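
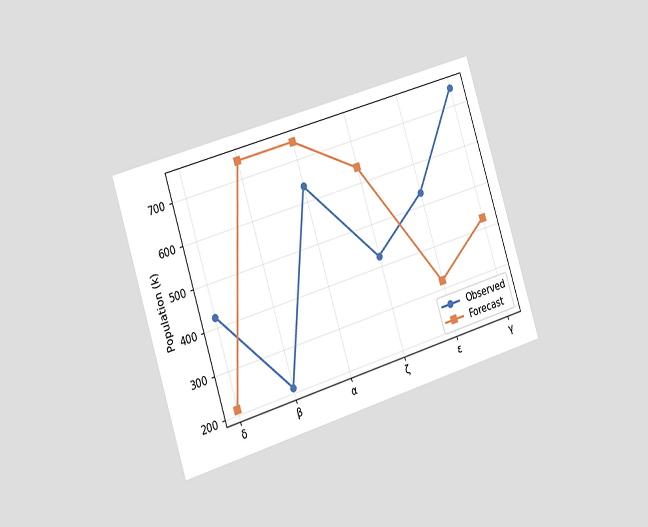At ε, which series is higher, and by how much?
The chart is tilted about 17° counter-clockwise and viewed slightly from the left. At ε, Observed sits above the other line by 212k.

Observed, by 212k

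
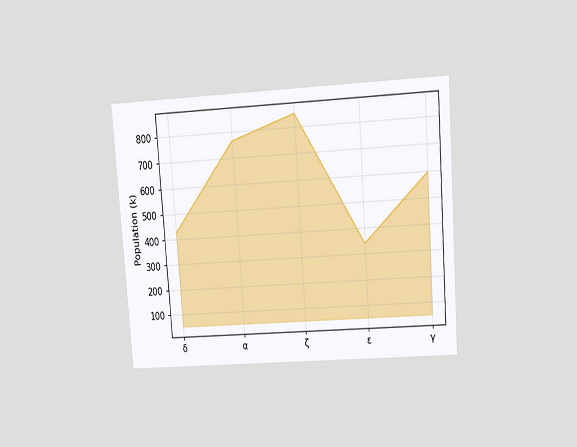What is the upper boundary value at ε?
340k

The chart is tilted about 4° counter-clockwise and viewed slightly from above. At ε the upper boundary is at 340k.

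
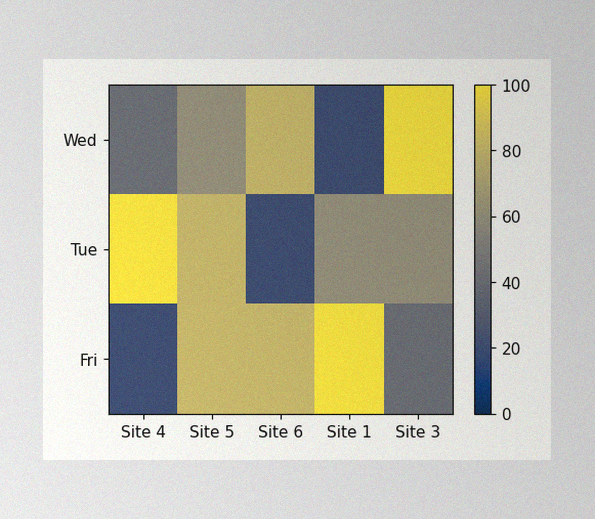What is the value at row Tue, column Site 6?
The image has some photo noise and uneven lighting. Matching cell (Tue, Site 6) against the colorbar gives 20.

20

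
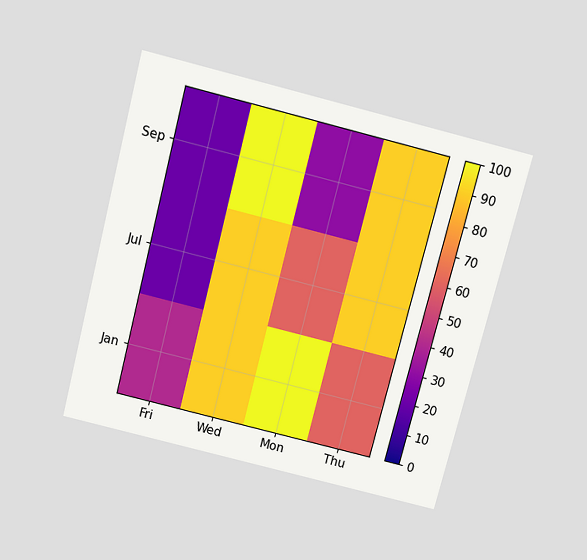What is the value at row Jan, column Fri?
The chart is tilted about 14° clockwise and viewed slightly from above. Matching cell (Jan, Fri) against the colorbar gives 40.

40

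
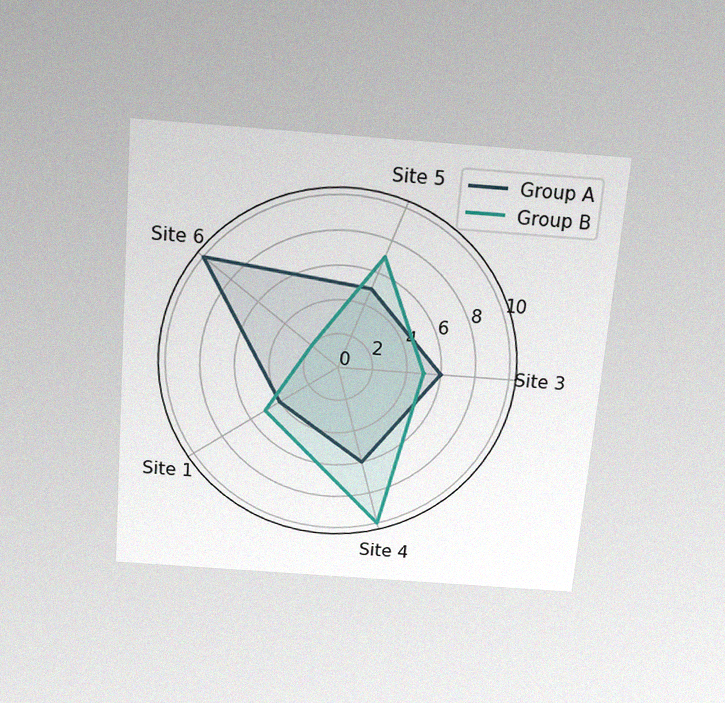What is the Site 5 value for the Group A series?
5

The chart is tilted about 5° clockwise and viewed slightly from above, with some photo noise. On the Site 5 axis, Group A reaches 5.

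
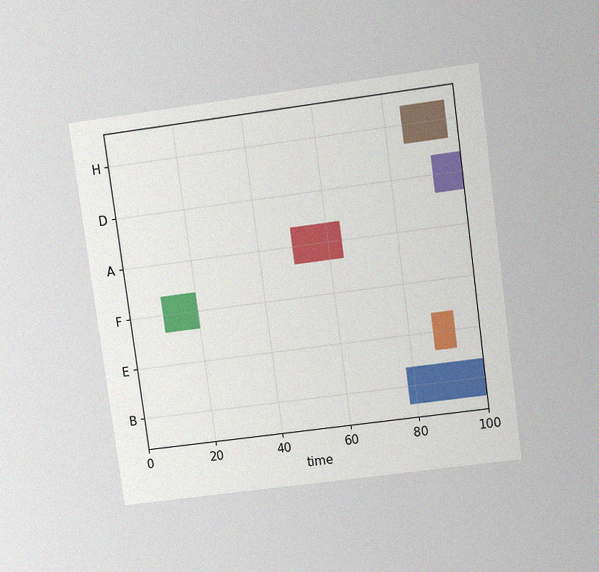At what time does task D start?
92

The chart is tilted about 8° counter-clockwise and viewed at a slight angle, with some photo noise. The D bar begins at t=92.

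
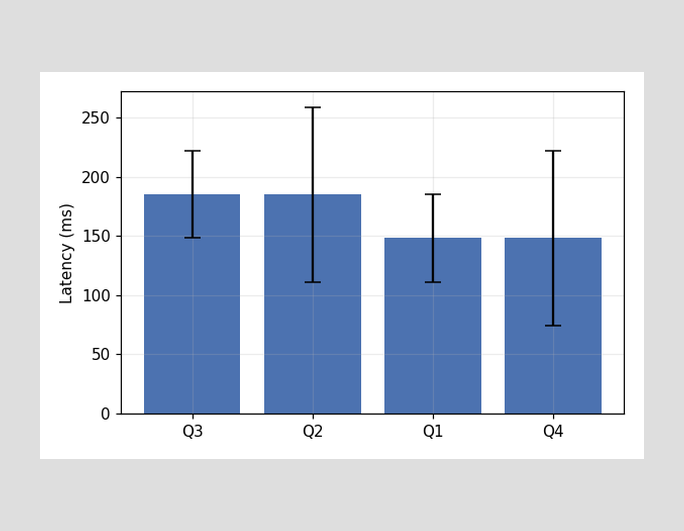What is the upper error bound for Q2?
259ms

The Q2 bar's upper whisker reaches 259ms.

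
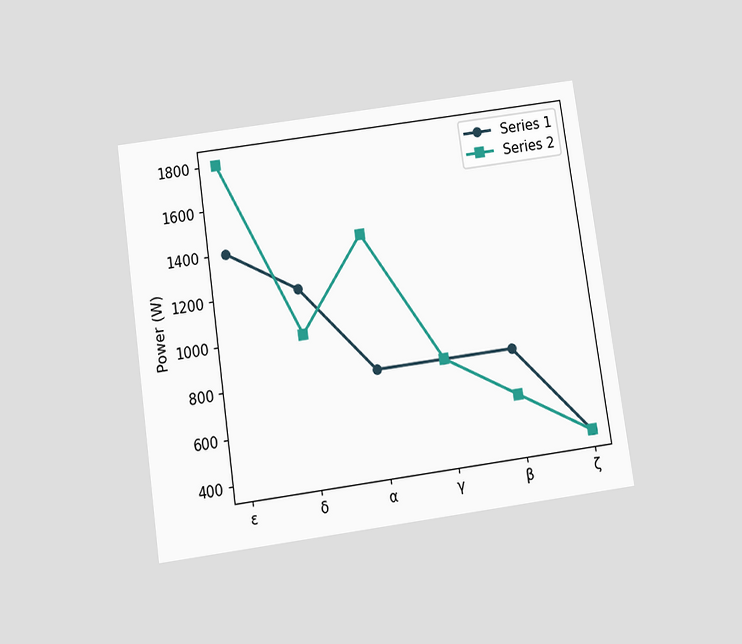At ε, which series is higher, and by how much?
The chart is tilted about 8° counter-clockwise and viewed slightly from below. At ε, Series 2 sits above the other line by 400W.

Series 2, by 400W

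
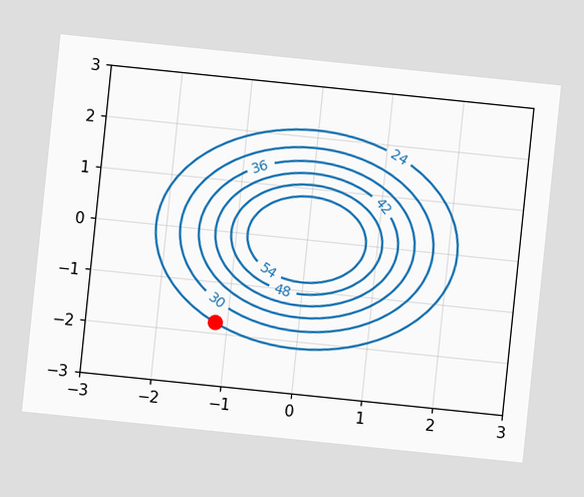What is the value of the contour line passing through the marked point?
24

The chart is tilted about 6° clockwise. The marked point sits on the contour labelled 24.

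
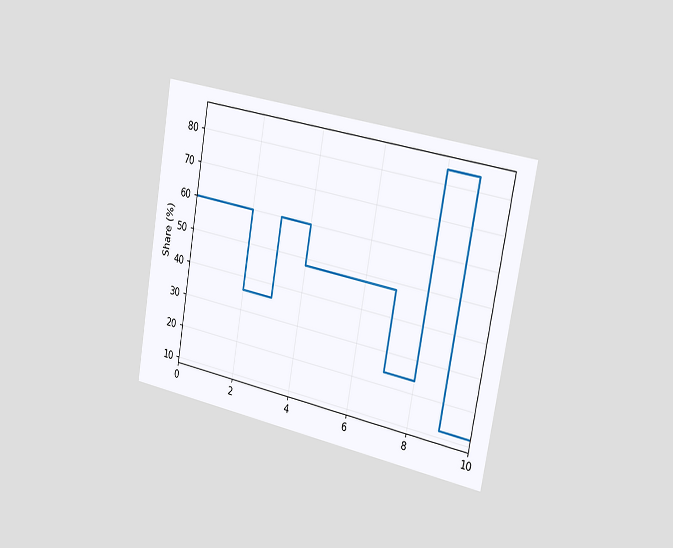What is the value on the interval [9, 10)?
12%

The chart is tilted about 10° clockwise and viewed slightly from the right. On [9, 10) the step sits at 12%.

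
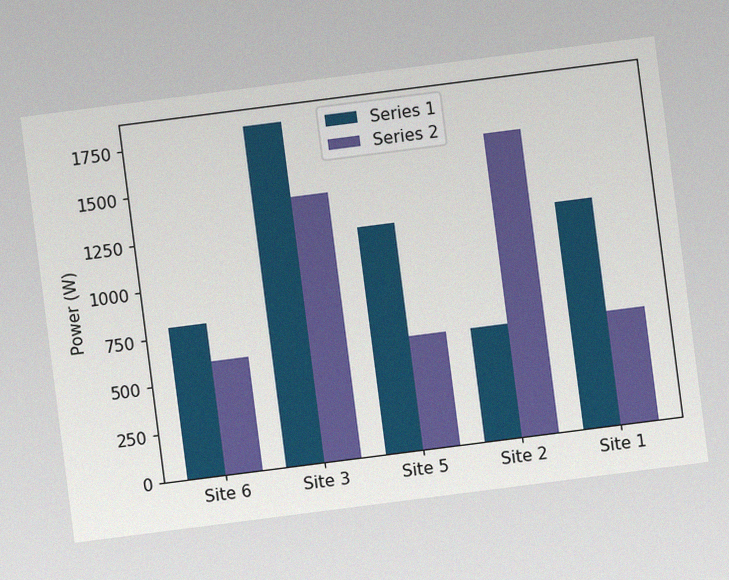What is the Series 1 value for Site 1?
1200W

The chart is tilted about 7° counter-clockwise, with some photo noise. The Series 1 bar at Site 1 reaches 1200W on the y-axis.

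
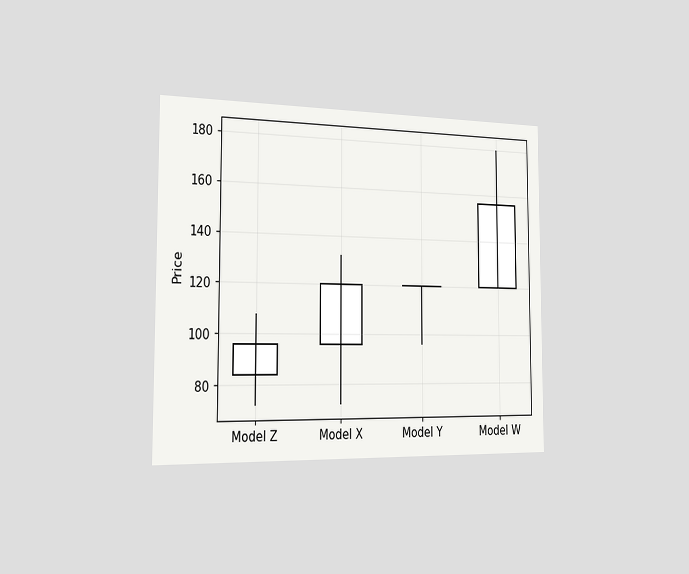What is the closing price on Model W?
The chart is viewed slightly from the left. The Model W candle closes at 156.

156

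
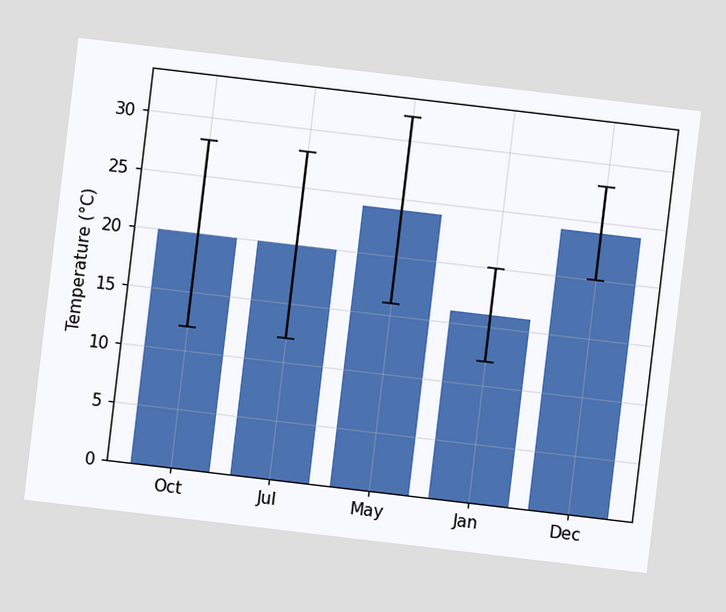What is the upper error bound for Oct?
The chart is tilted about 7° clockwise. The Oct bar's upper whisker reaches 28°C.

28°C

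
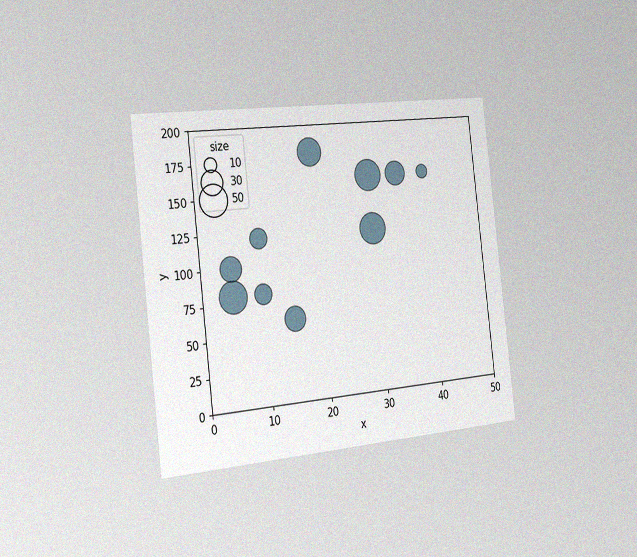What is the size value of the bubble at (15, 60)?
30

The chart is tilted about 7° counter-clockwise and viewed slightly from the left, with some photo noise. Matching the bubble at (15, 60) against the size legend gives 30.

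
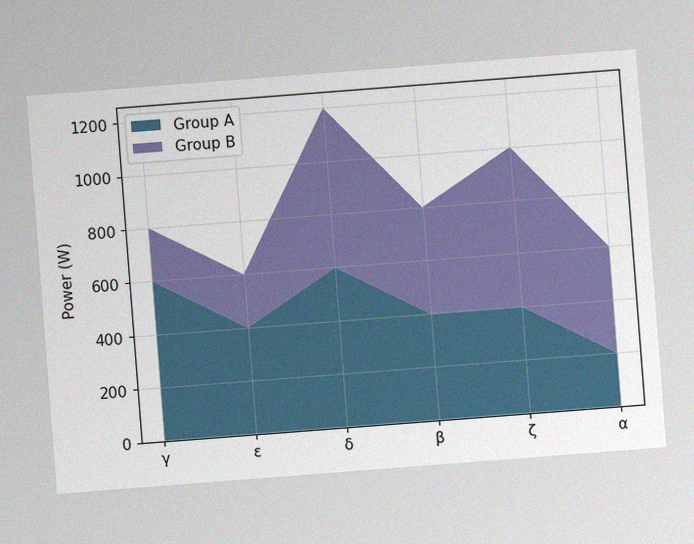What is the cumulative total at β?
800W

The chart is tilted about 4° counter-clockwise, with some photo noise. The stacked total at β reaches 800W.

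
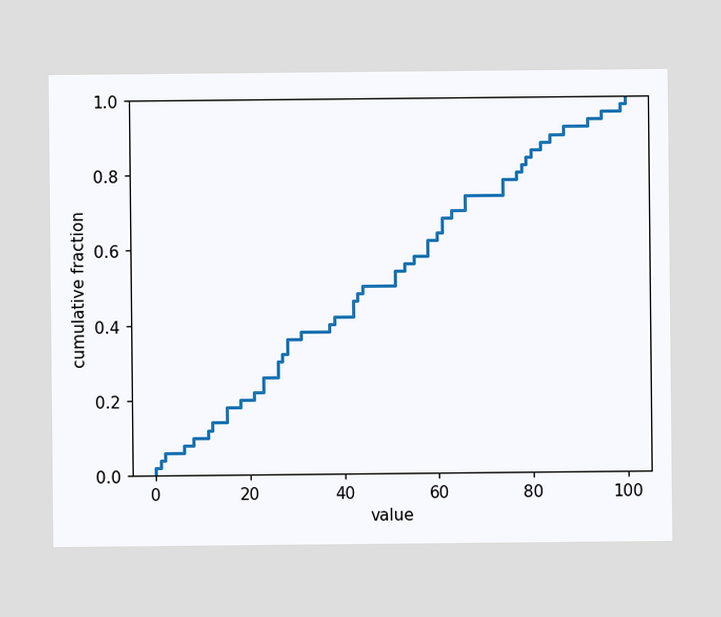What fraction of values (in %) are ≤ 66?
74%

At x=66 the ECDF step is at 74%.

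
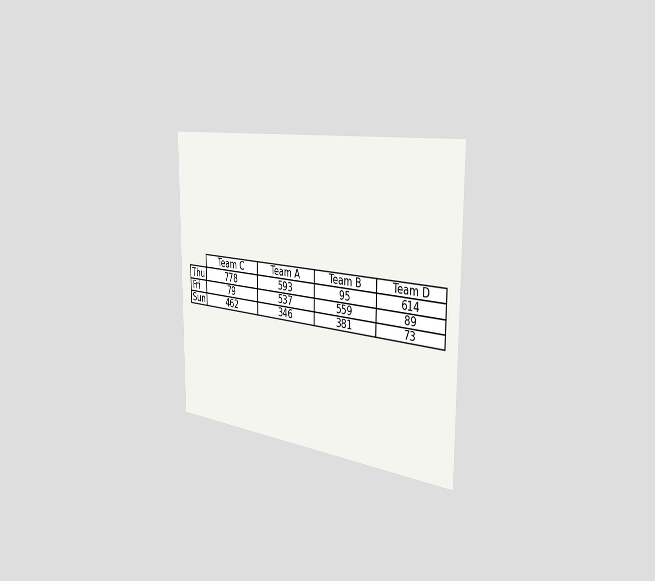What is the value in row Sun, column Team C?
The chart is viewed slightly from the right. The (Sun, Team C) cell reads 462.

462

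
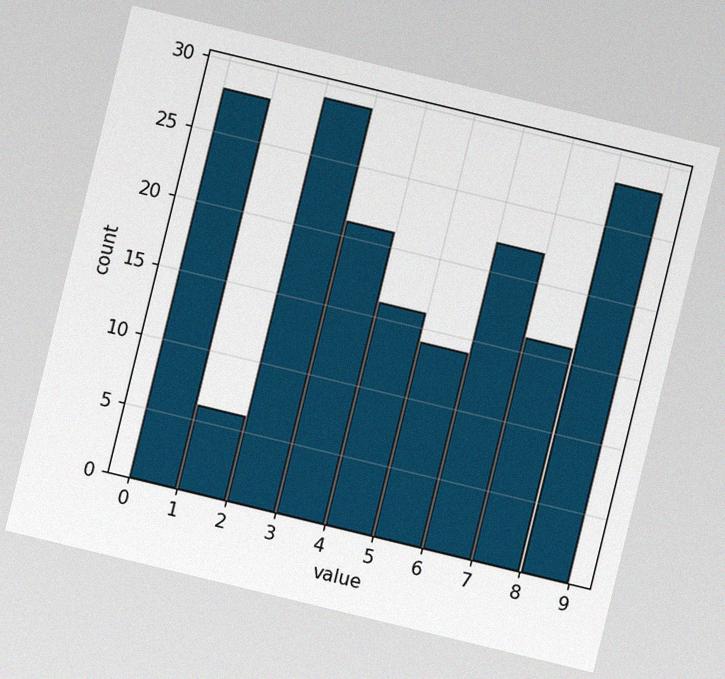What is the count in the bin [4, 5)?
16

The chart is tilted about 14° clockwise, with some photo noise. The [4, 5) bin has height 16.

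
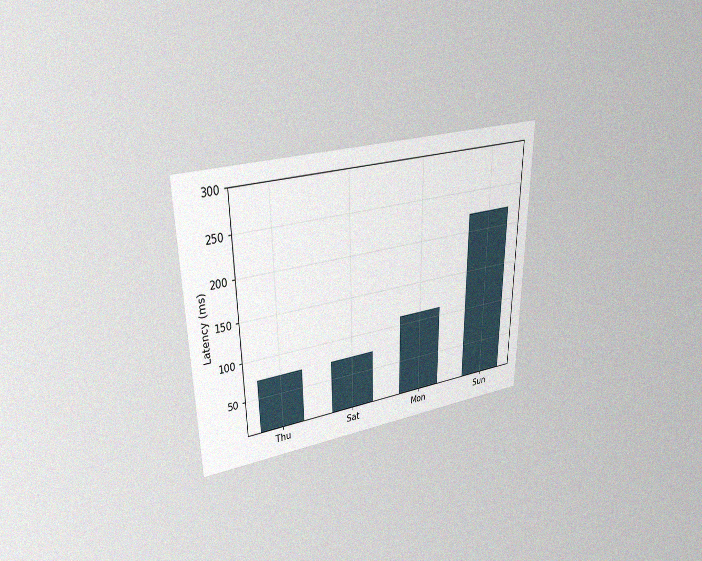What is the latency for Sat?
The chart is viewed at a slight angle, with some photo noise. Reading along the chart's y-axis, the Sat bar reaches 74ms.

74ms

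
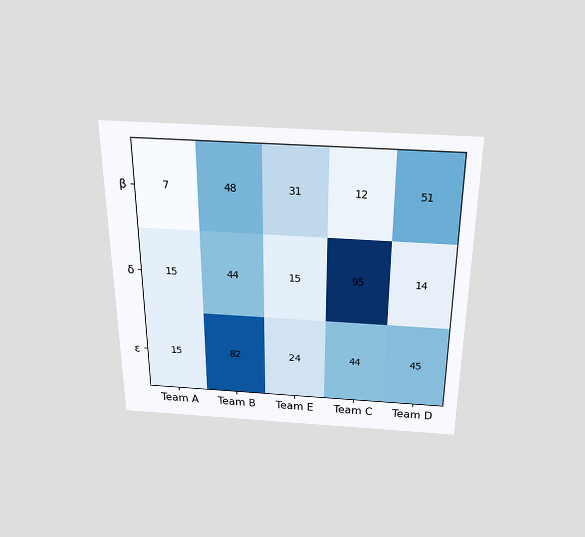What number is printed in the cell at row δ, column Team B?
44

The chart is viewed slightly from above. The (δ, Team B) cell reads 44.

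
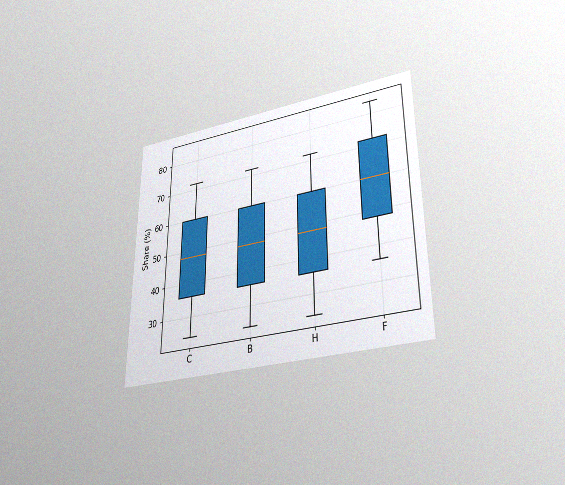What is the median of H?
The chart is viewed slightly from below, with some photo noise. The median line in the H box sits at 48%.

48%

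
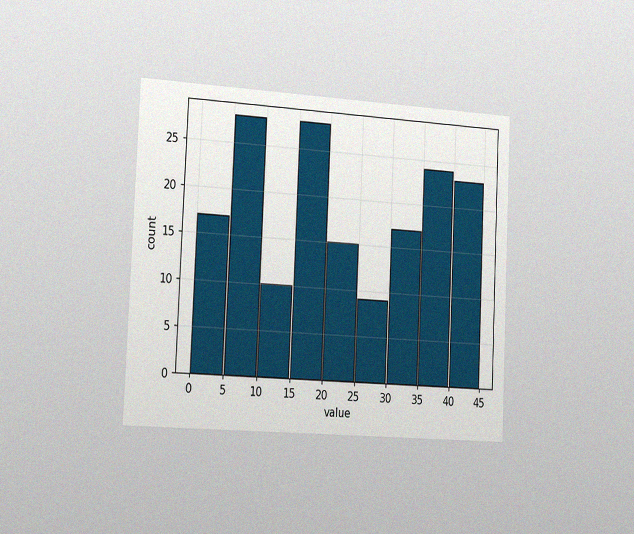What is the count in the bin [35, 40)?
The chart is tilted about 3° clockwise and viewed slightly from the left, with some photo noise. The [35, 40) bin has height 24.

24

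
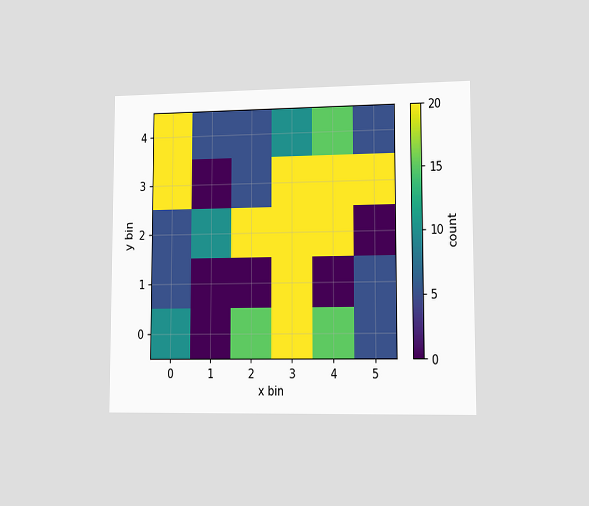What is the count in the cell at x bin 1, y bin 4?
5

The chart is viewed slightly from the right. Matching the cell (1, 4) against the colorbar gives 5.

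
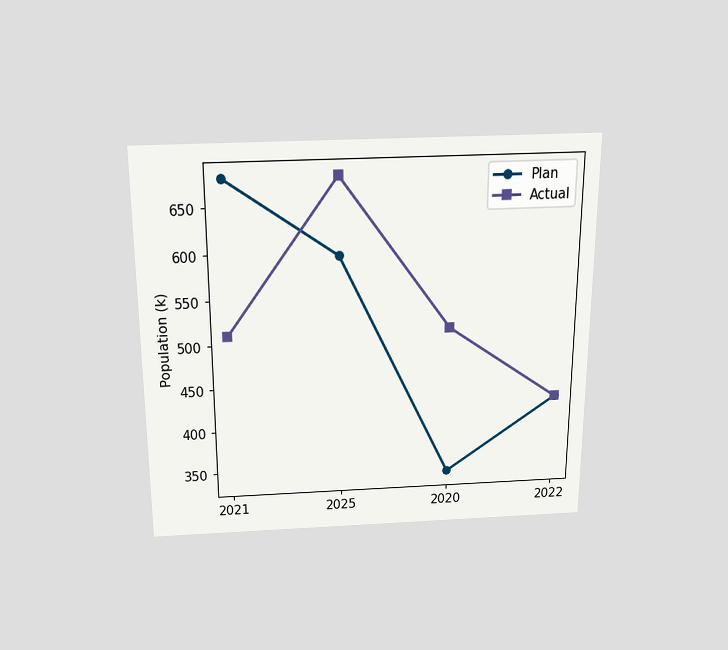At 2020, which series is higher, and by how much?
The chart is viewed slightly from above. At 2020, Actual sits above the other line by 170k.

Actual, by 170k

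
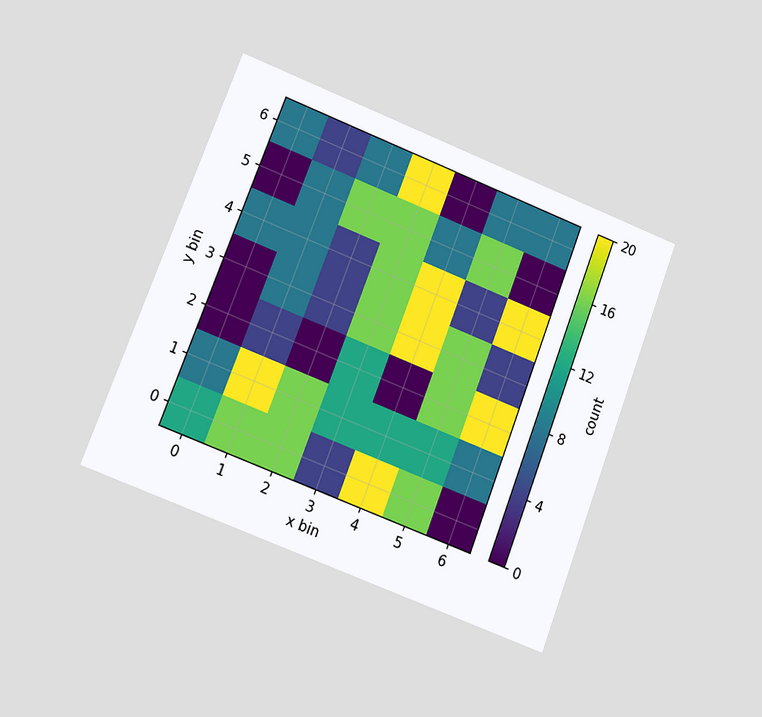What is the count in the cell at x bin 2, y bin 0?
16

The chart is tilted about 21° clockwise and viewed at a slight angle. Matching the cell (2, 0) against the colorbar gives 16.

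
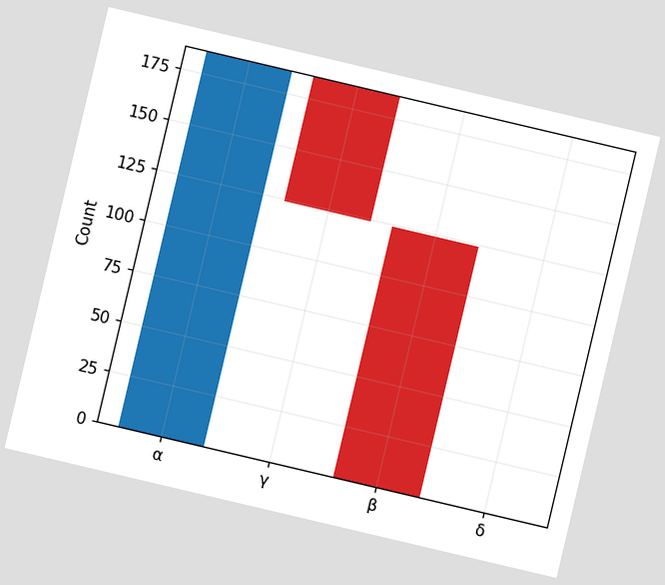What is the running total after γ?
124

The chart is tilted about 13° clockwise. After γ the running total reaches 124.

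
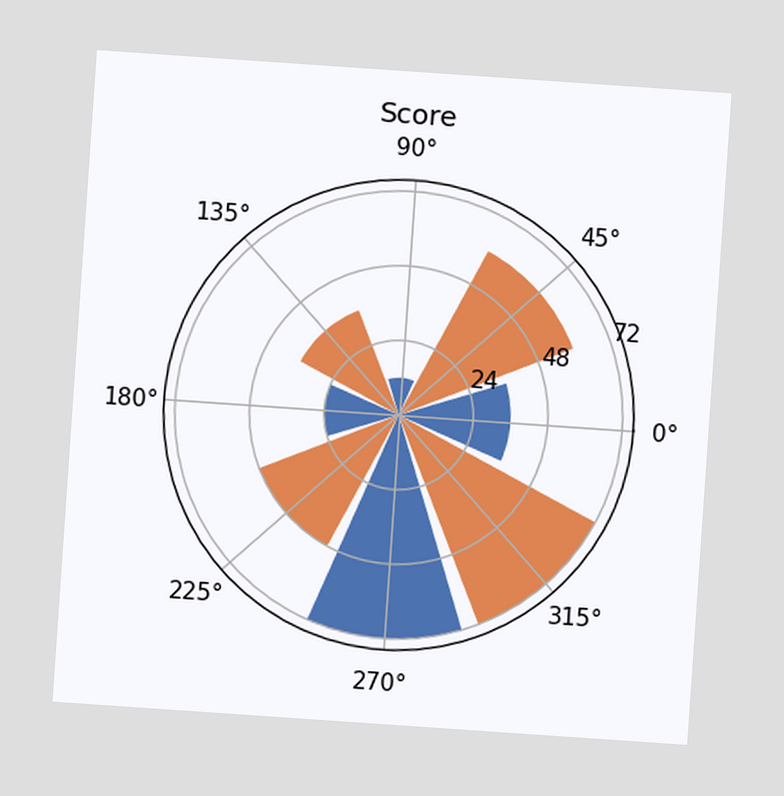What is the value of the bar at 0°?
The chart is tilted about 4° clockwise. The bar at 0° reaches 36 on the radial axis.

36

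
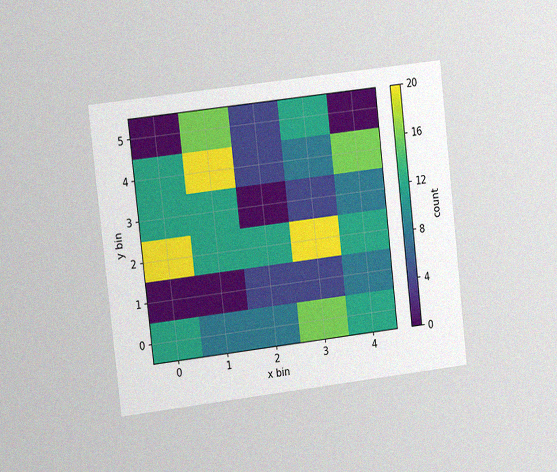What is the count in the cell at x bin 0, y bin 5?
0

The chart is tilted about 7° counter-clockwise and viewed at a slight angle, with some photo noise. Matching the cell (0, 5) against the colorbar gives 0.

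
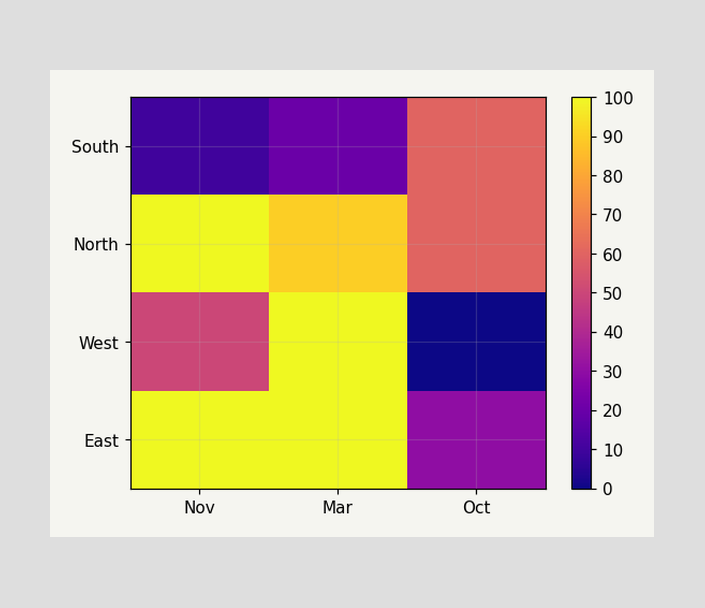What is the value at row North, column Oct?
Matching cell (North, Oct) against the colorbar gives 60.

60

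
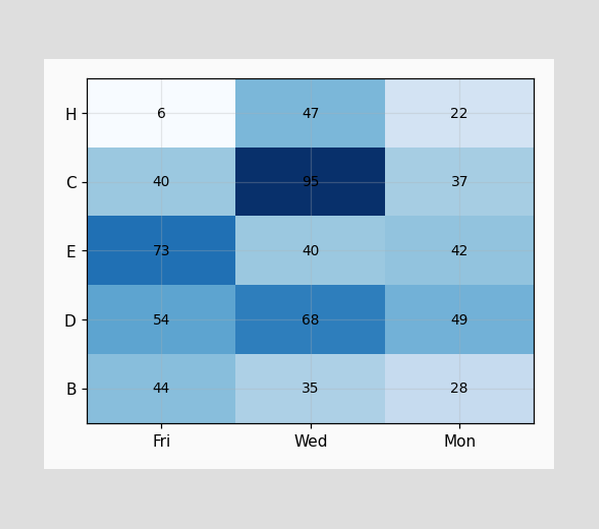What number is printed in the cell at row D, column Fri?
54

The (D, Fri) cell reads 54.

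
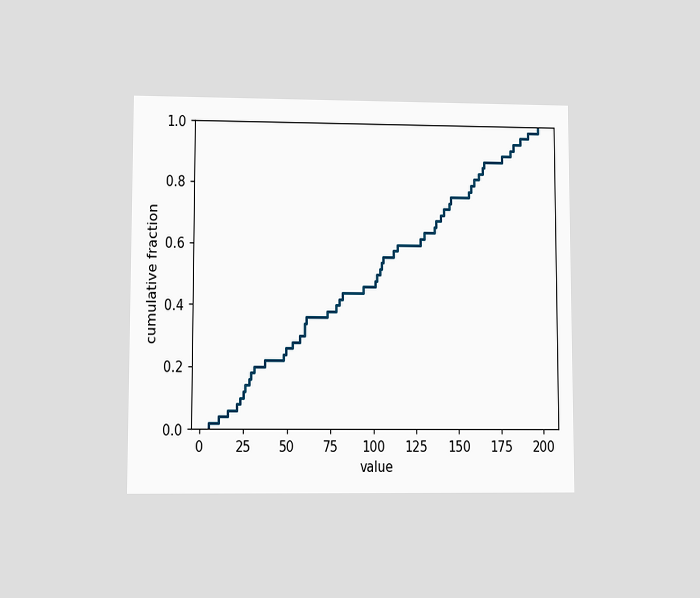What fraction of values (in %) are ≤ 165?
The chart is viewed at a slight angle. At x=165 the ECDF step is at 86%.

86%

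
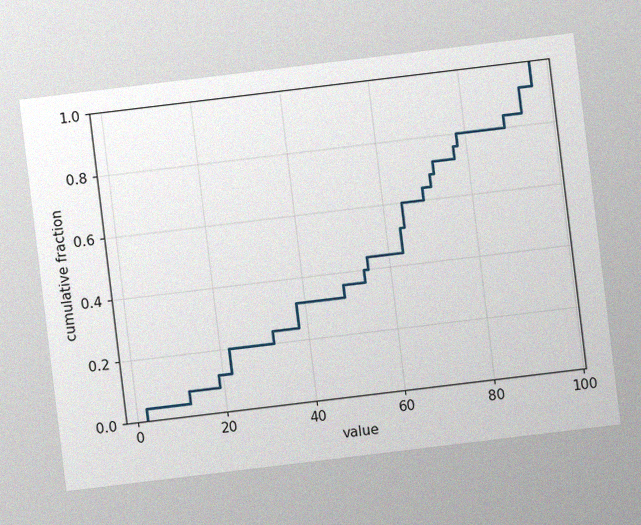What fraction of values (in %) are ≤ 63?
52%

The chart is tilted about 7° counter-clockwise, with some photo noise. At x=63 the ECDF step is at 52%.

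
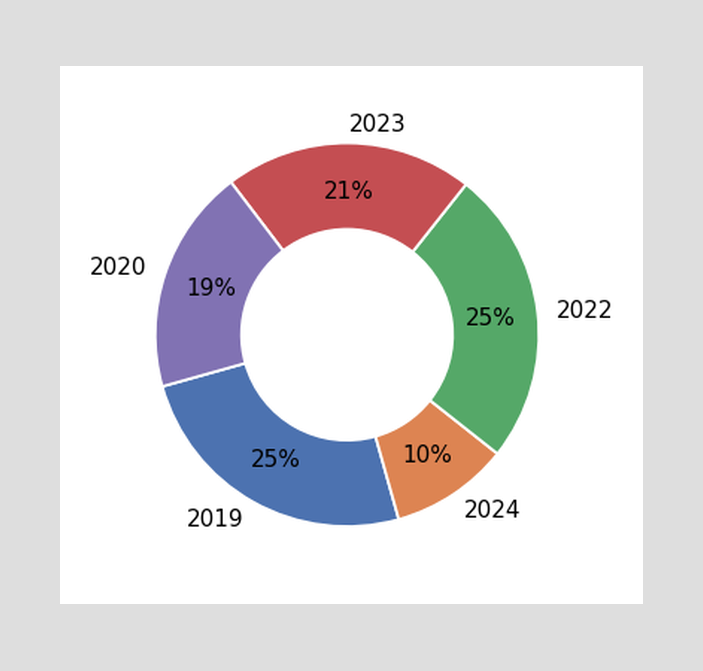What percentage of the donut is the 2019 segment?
The 2019 segment takes up 25% of the ring.

25%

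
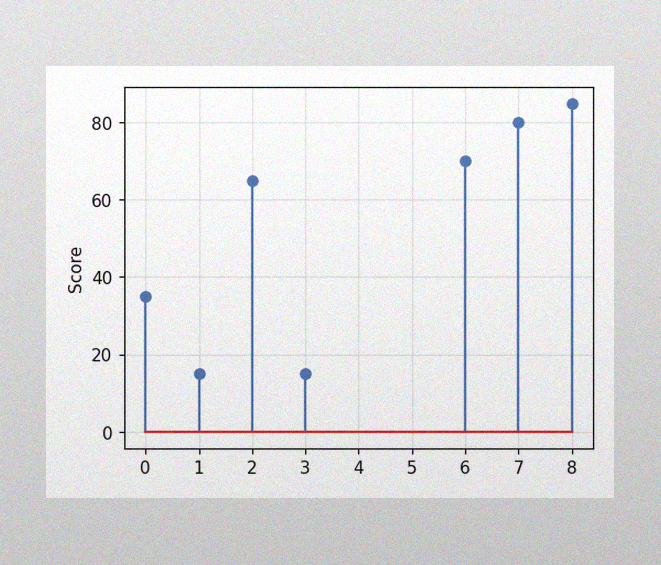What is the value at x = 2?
The image has some photo noise and uneven lighting. The stem at x=2 reaches 65.

65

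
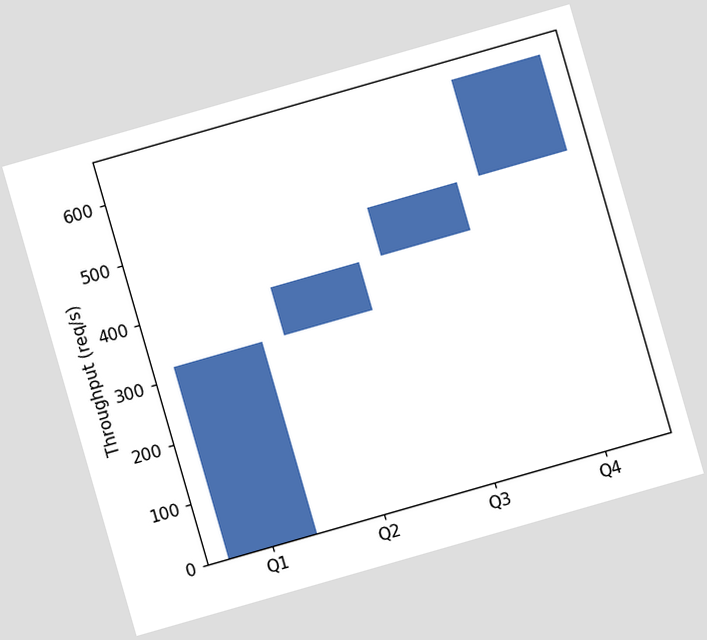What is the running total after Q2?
The chart is tilted about 16° counter-clockwise. After Q2 the running total reaches 400req/s.

400req/s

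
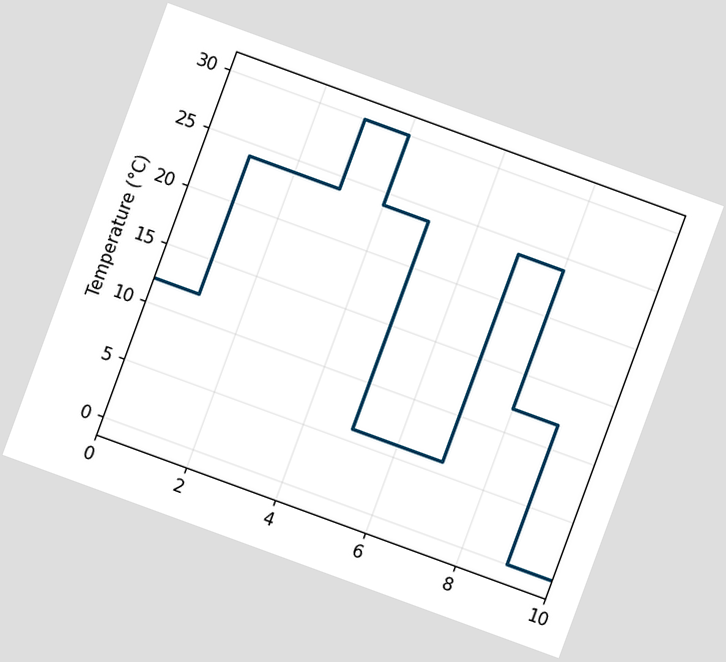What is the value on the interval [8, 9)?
The chart is tilted about 20° clockwise. On [8, 9) the step sits at 12°C.

12°C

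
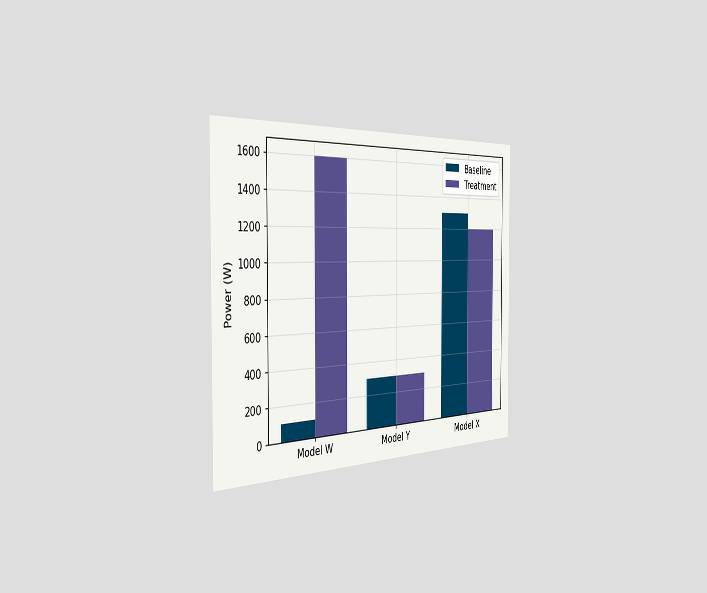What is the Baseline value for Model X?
1300W

The chart is viewed slightly from the left. The Baseline bar at Model X reaches 1300W on the y-axis.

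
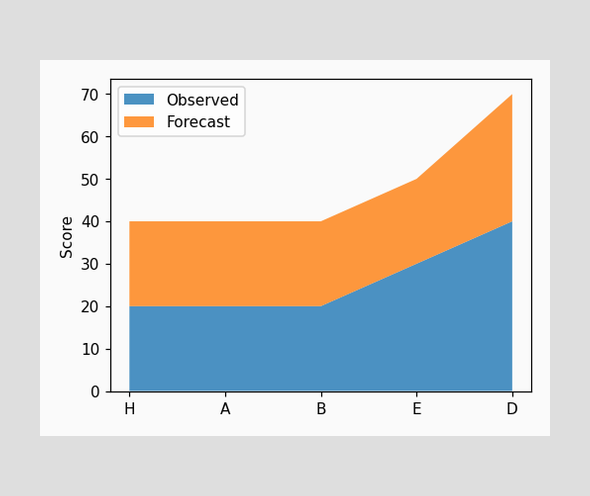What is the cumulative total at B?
The stacked total at B reaches 40.

40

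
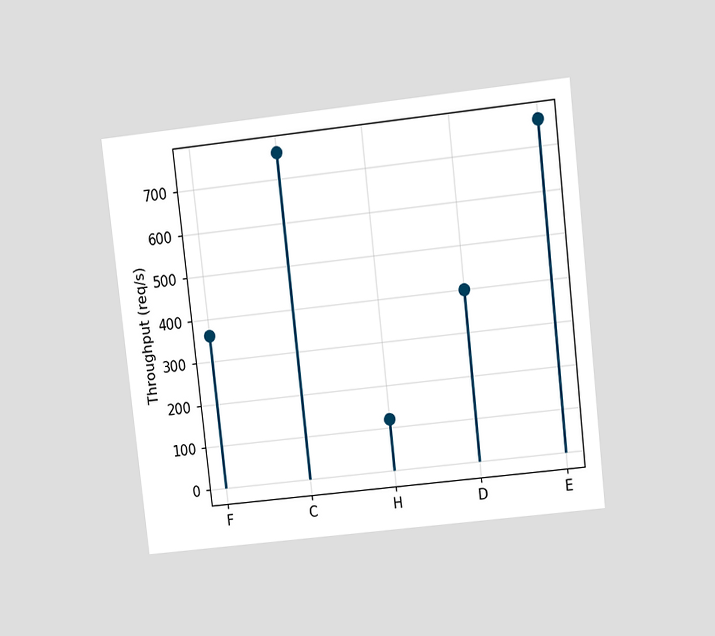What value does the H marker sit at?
120req/s

The chart is tilted about 6° counter-clockwise and viewed at a slight angle. The H marker sits at 120req/s.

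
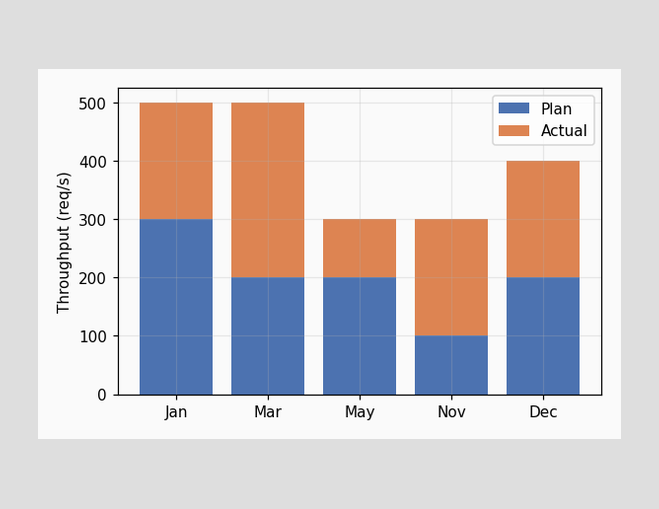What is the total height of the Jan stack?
500req/s

The Jan stack's top reaches 500req/s on the y-axis.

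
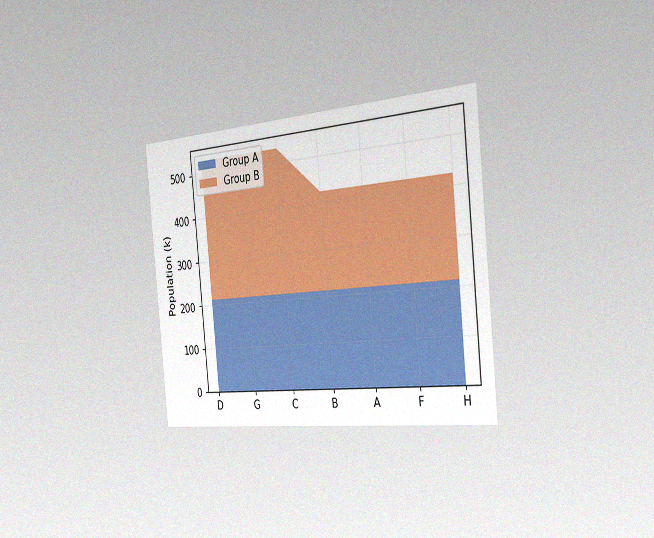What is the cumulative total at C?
The chart is tilted about 5° counter-clockwise and viewed slightly from the right, with some photo noise. The stacked total at C reaches 530k.

530k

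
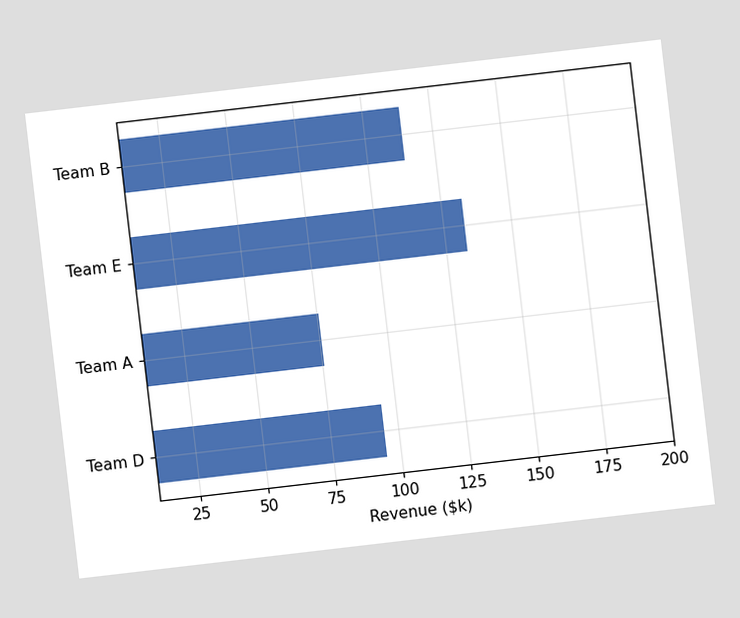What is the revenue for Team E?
$133k

The chart is tilted about 7° counter-clockwise. Reading along the chart's x-axis, the Team E bar reaches $133k.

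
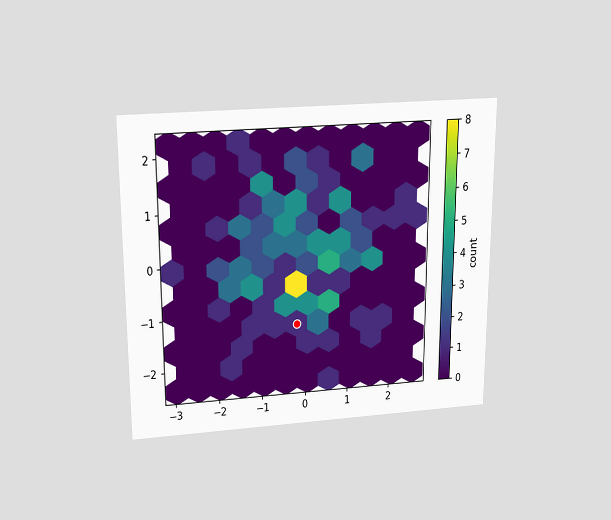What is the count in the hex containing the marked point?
1

The chart is viewed slightly from above. The marked hex reads 1 on the colorbar.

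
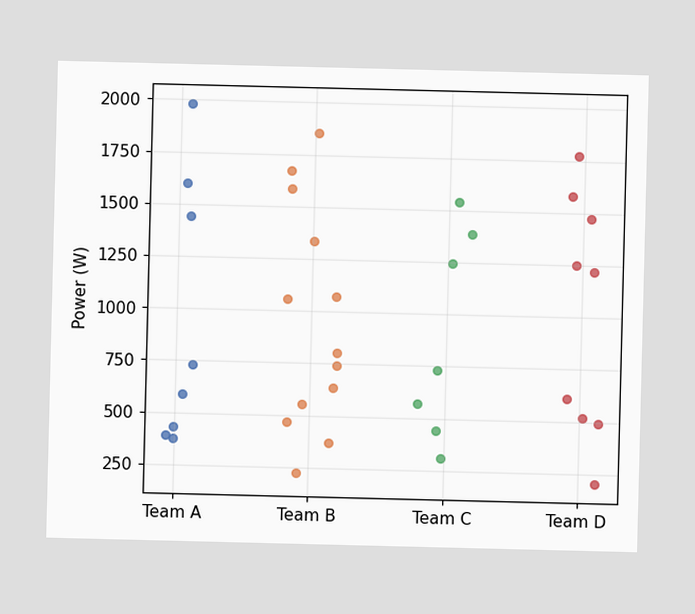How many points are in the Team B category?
Counting the markers in the Team B column gives 13.

13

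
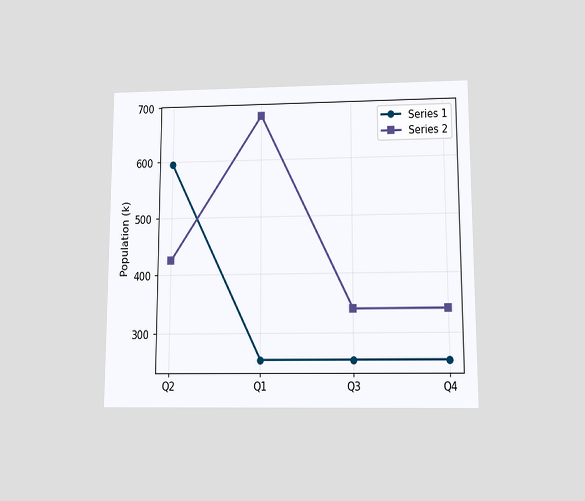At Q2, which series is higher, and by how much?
Series 1, by 170k

The chart is viewed slightly from below. At Q2, Series 1 sits above the other line by 170k.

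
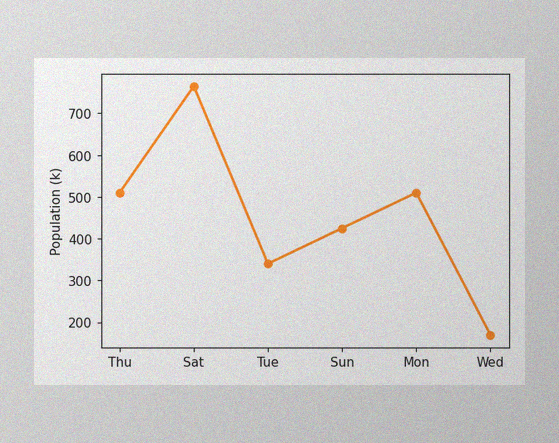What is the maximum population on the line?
The image has some photo noise and uneven lighting. The highest point is at Sat, and reading across to the y-axis gives 765k.

765k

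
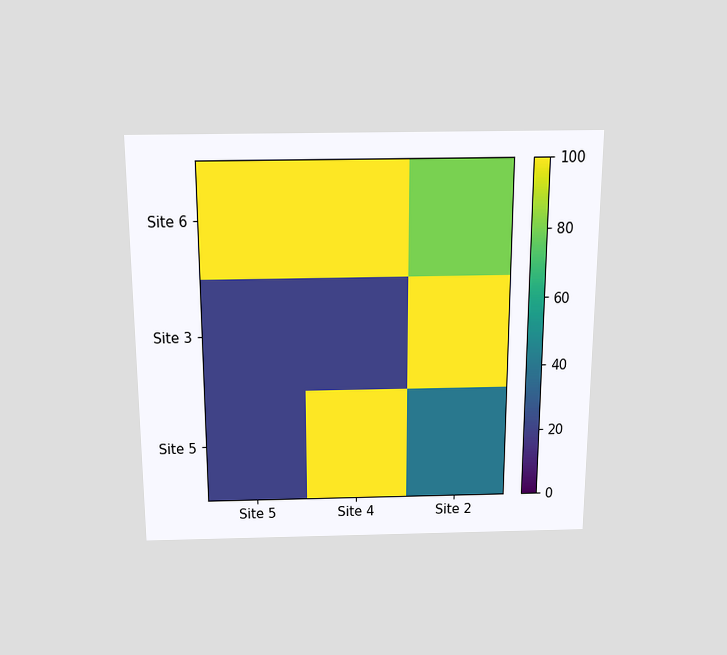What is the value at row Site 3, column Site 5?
20

The chart is viewed slightly from above. Matching cell (Site 3, Site 5) against the colorbar gives 20.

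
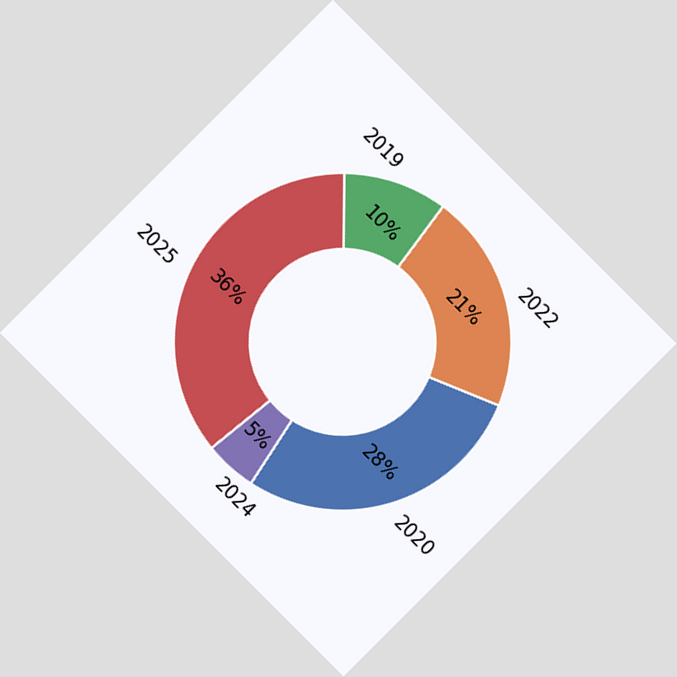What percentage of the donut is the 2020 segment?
The chart is tilted about 45° clockwise. The 2020 segment takes up 28% of the ring.

28%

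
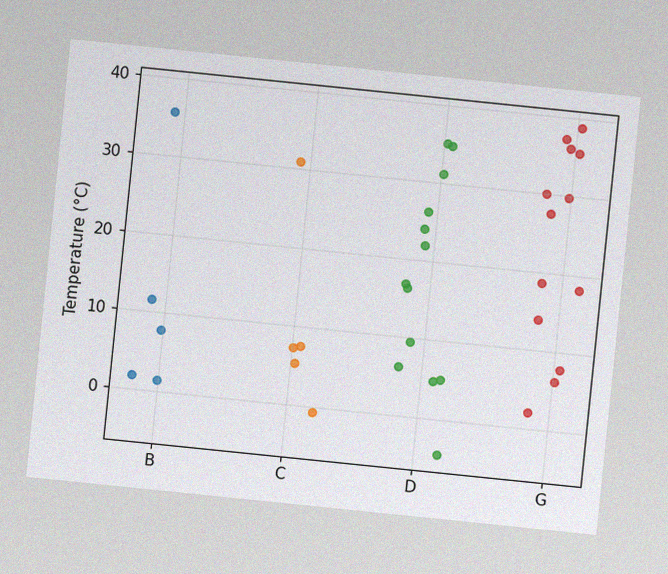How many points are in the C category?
The chart is tilted about 6° clockwise, with some photo noise. Counting the markers in the C column gives 5.

5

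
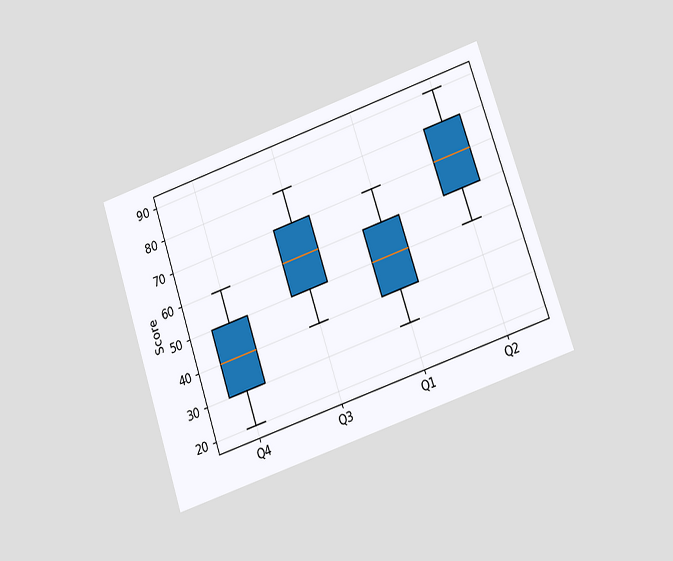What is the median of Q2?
The chart is tilted about 18° counter-clockwise and viewed at a slight angle. The median line in the Q2 box sits at 70.

70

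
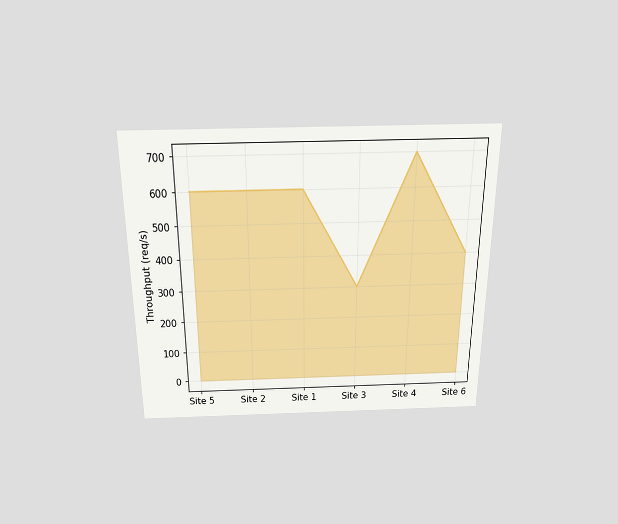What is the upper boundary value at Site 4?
The chart is viewed slightly from above. At Site 4 the upper boundary is at 700req/s.

700req/s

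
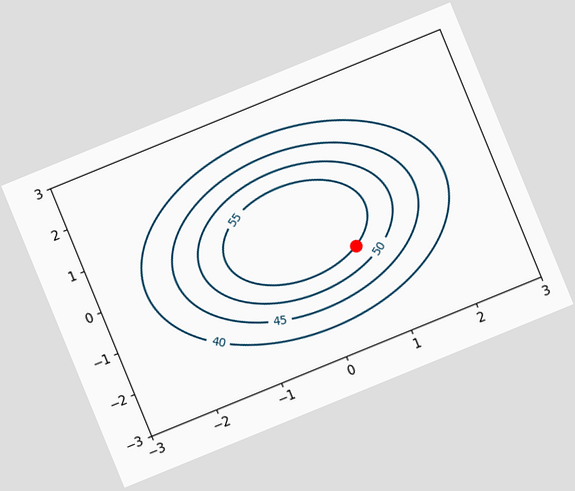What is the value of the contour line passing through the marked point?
The chart is tilted about 22° counter-clockwise. The marked point sits on the contour labelled 55.

55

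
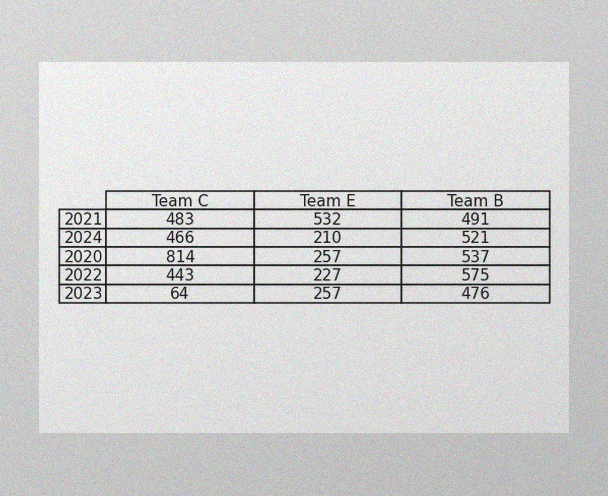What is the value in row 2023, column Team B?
476

The image has some photo noise and uneven lighting. The (2023, Team B) cell reads 476.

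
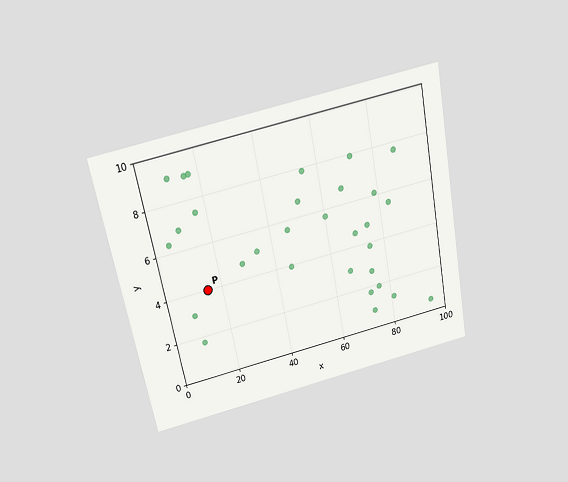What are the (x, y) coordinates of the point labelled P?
The chart is tilted about 11° counter-clockwise and viewed slightly from above. Following the gridlines from P to each axis, P sits at (15, 4).

(15, 4)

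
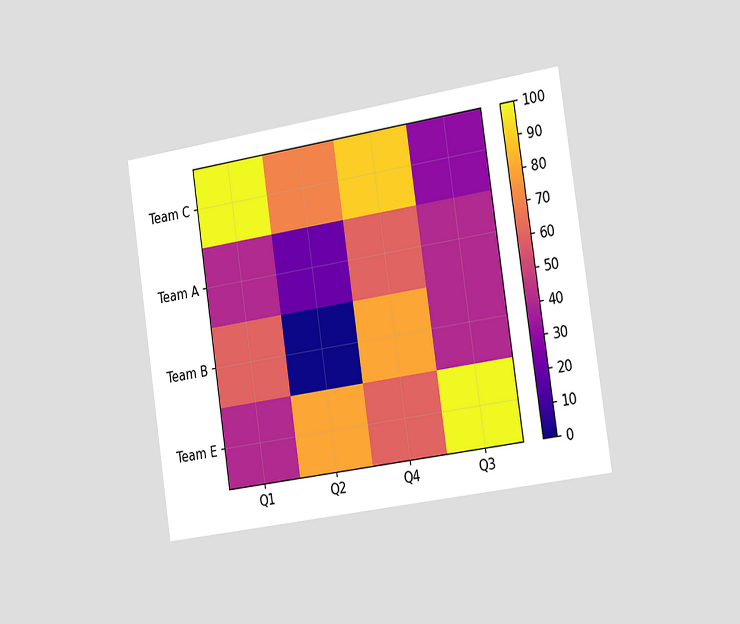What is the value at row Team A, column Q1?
40

The chart is tilted about 8° counter-clockwise and viewed slightly from the right. Matching cell (Team A, Q1) against the colorbar gives 40.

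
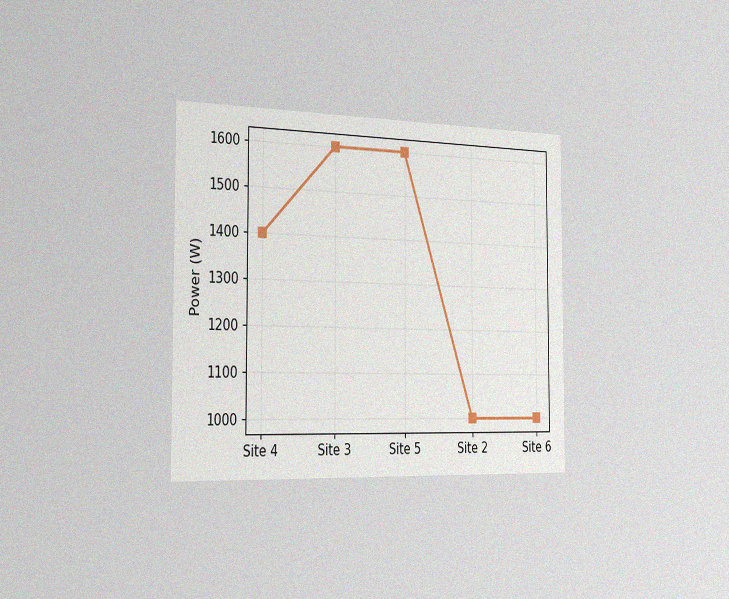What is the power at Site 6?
1000W

The chart is viewed slightly from the left, with some photo noise. At Site 6, the line is at 1000W.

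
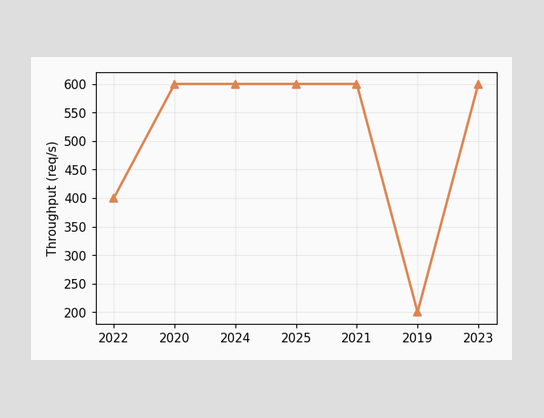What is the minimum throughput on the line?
200req/s

The lowest point is at 2019, and reading across to the y-axis gives 200req/s.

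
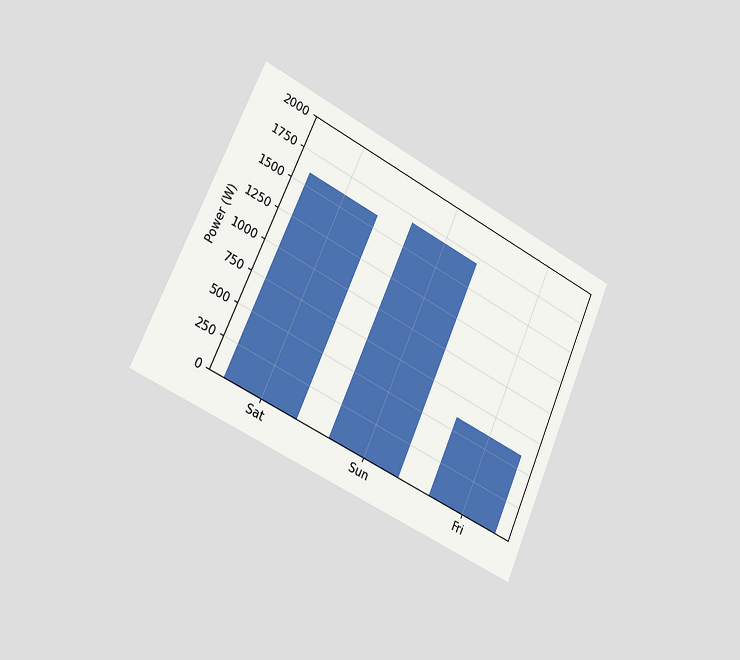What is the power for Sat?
The chart is tilted about 24° clockwise and viewed slightly from the left. Reading along the chart's y-axis, the Sat bar reaches 1600W.

1600W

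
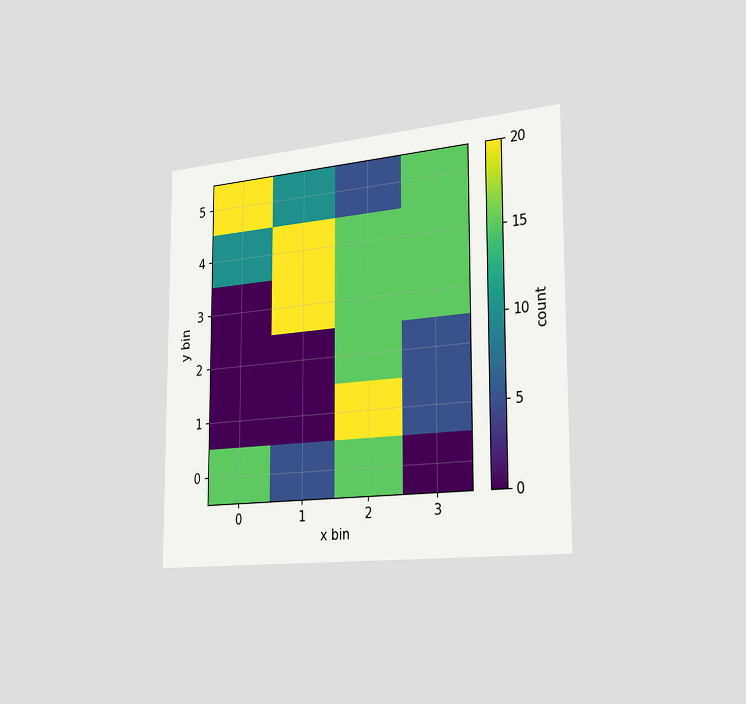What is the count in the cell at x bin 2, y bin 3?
The chart is viewed slightly from the right. Matching the cell (2, 3) against the colorbar gives 15.

15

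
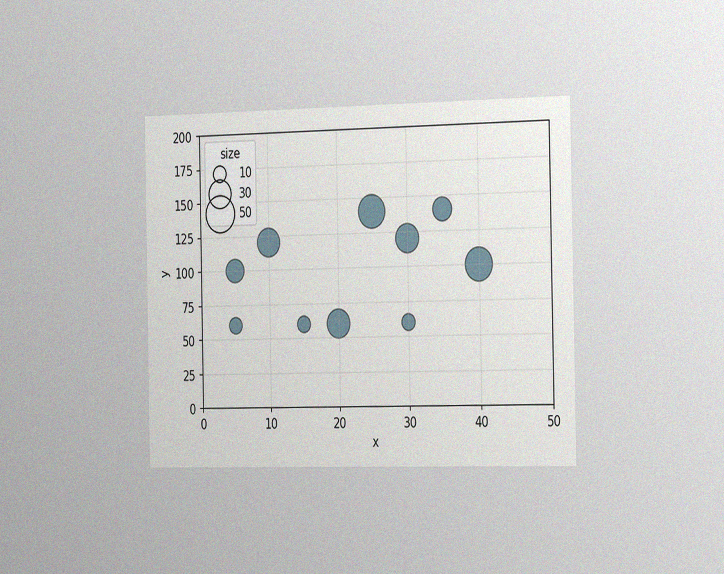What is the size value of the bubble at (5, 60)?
The chart is viewed slightly from the right, with some photo noise. Matching the bubble at (5, 60) against the size legend gives 10.

10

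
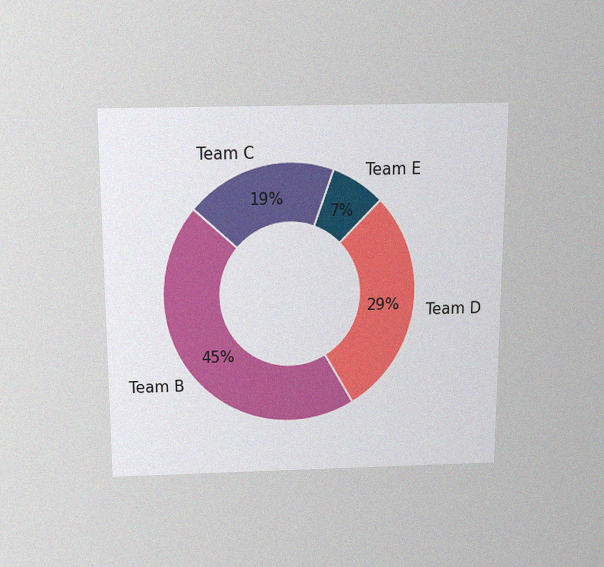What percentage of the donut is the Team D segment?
The chart is viewed slightly from above, with some photo noise. The Team D segment takes up 29% of the ring.

29%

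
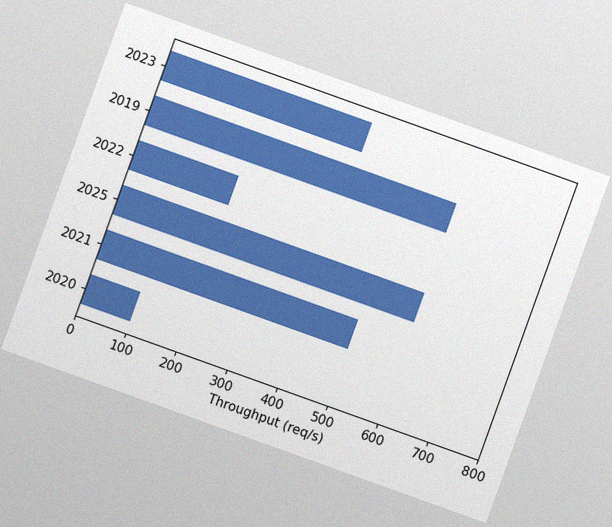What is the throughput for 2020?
The chart is tilted about 20° clockwise, with some photo noise. Reading along the chart's x-axis, the 2020 bar reaches 100req/s.

100req/s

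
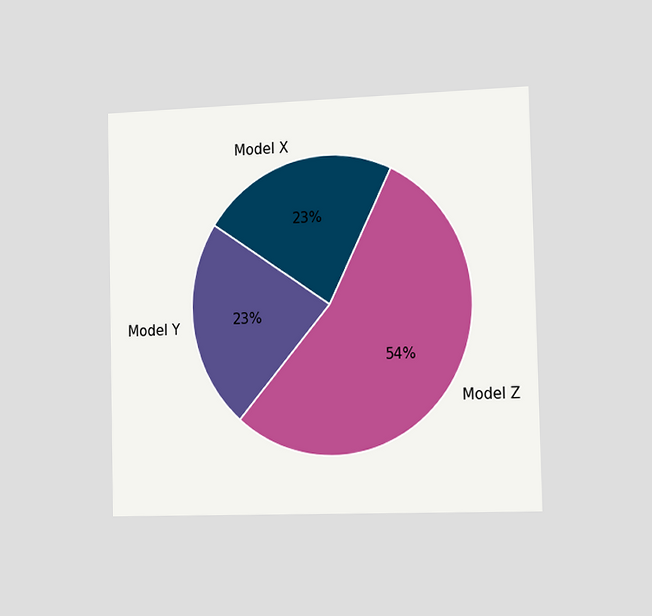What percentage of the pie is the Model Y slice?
The chart is viewed slightly from the right. The Model Y slice takes up 23% of the pie.

23%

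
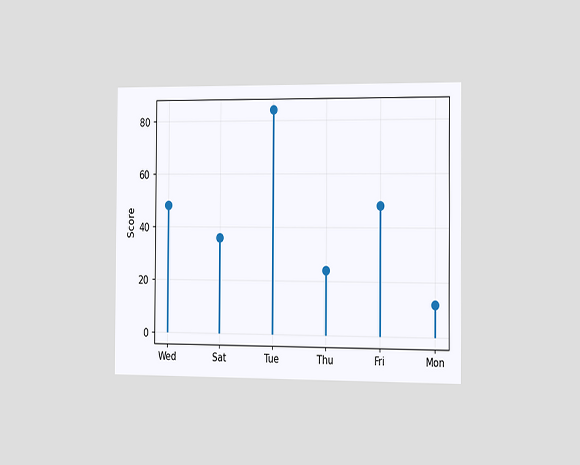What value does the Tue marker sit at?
The chart is viewed slightly from the right. The Tue marker sits at 84.

84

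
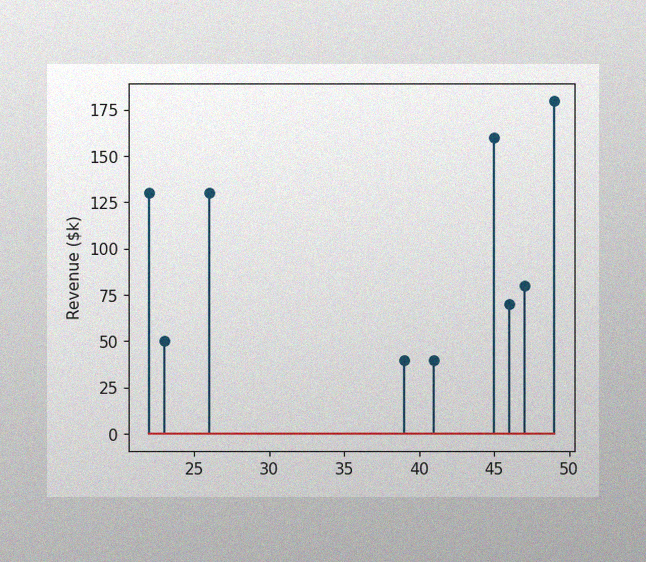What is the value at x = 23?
The image has some photo noise and uneven lighting. The stem at x=23 reaches $50k.

$50k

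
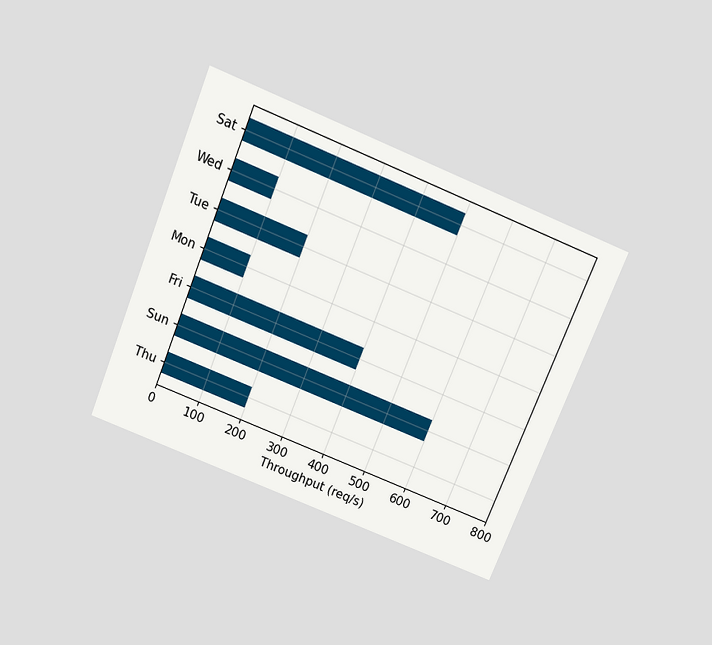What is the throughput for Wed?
The chart is tilted about 22° clockwise and viewed slightly from above. Reading along the chart's x-axis, the Wed bar reaches 100req/s.

100req/s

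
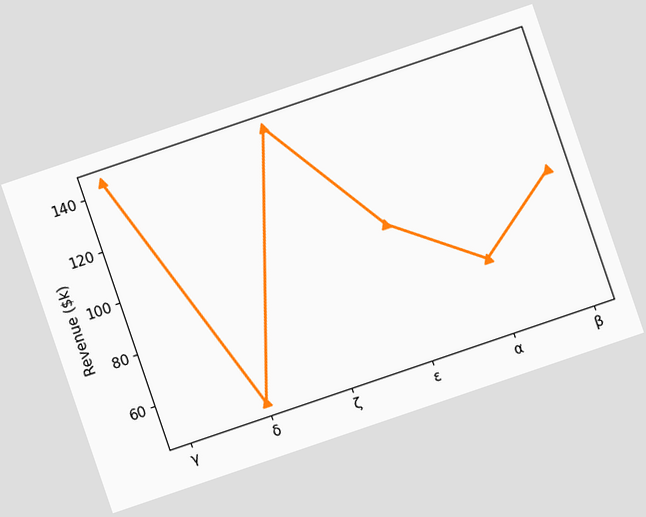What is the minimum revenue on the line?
$48k

The chart is tilted about 19° counter-clockwise. The lowest point is at δ, and reading across to the y-axis gives $48k.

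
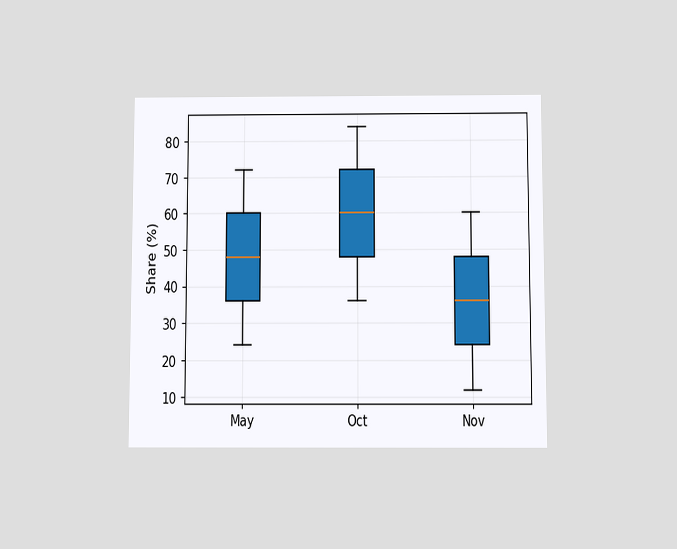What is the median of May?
The chart is viewed slightly from below. The median line in the May box sits at 48%.

48%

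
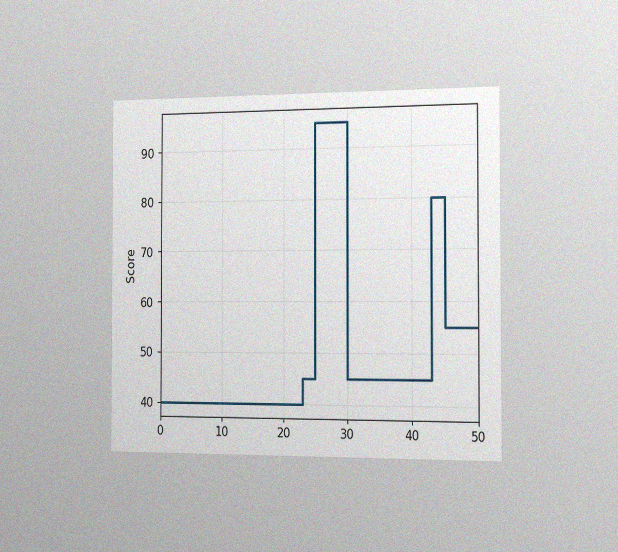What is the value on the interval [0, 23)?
The chart is viewed slightly from the right, with some photo noise. On [0, 23) the step sits at 40.

40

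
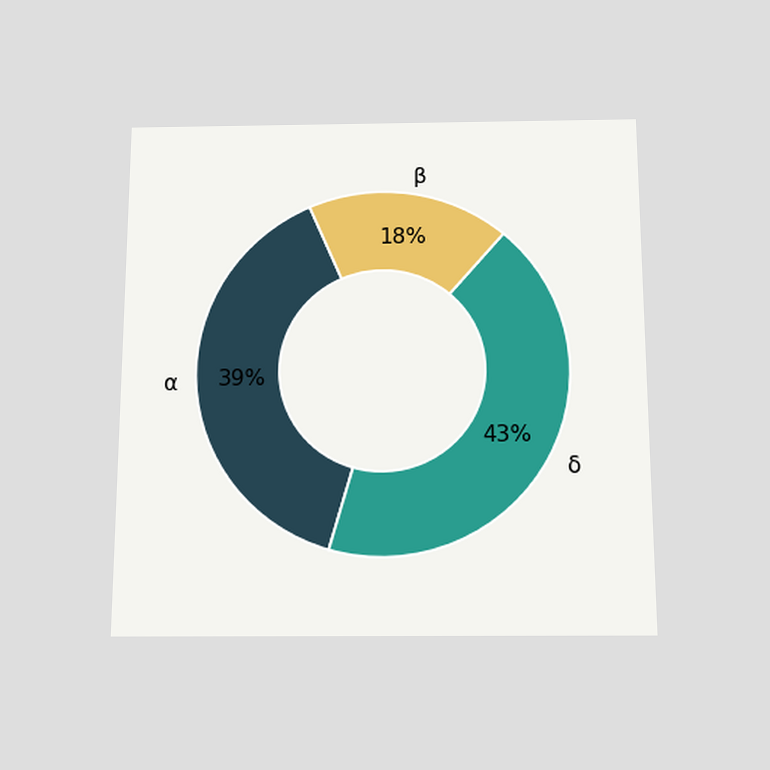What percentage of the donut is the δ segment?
43%

The chart is viewed slightly from below. The δ segment takes up 43% of the ring.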